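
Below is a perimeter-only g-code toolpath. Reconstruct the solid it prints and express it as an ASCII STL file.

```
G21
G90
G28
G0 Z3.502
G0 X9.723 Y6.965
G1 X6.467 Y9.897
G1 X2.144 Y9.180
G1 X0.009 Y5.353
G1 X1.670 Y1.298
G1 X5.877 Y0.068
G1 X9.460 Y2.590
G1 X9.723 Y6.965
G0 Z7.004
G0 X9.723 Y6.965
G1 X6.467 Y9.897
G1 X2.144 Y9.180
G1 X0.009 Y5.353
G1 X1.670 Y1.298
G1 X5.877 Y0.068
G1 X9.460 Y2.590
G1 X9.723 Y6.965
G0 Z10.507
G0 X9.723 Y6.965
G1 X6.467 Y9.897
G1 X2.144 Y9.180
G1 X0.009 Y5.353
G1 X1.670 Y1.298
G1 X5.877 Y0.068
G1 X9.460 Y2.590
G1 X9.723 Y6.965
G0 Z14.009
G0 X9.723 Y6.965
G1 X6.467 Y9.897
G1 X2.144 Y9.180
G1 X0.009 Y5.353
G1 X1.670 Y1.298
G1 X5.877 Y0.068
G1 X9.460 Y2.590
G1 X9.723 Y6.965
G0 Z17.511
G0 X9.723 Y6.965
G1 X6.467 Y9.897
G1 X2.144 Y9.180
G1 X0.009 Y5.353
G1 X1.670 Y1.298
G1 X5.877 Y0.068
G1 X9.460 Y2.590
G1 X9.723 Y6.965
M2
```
solid part
  facet normal 0.0000 0.0000 -1.0000
    outer loop
      vertex 2.144 9.180 0.000
      vertex 6.467 9.897 0.000
      vertex 9.723 6.965 0.000
    endloop
  endfacet
  facet normal 0.0000 0.0000 -1.0000
    outer loop
      vertex 0.009 5.353 0.000
      vertex 2.144 9.180 0.000
      vertex 9.723 6.965 0.000
    endloop
  endfacet
  facet normal 0.0000 0.0000 -1.0000
    outer loop
      vertex 1.670 1.298 0.000
      vertex 0.009 5.353 0.000
      vertex 9.723 6.965 0.000
    endloop
  endfacet
  facet normal 0.0000 0.0000 -1.0000
    outer loop
      vertex 5.877 0.068 0.000
      vertex 1.670 1.298 0.000
      vertex 9.723 6.965 0.000
    endloop
  endfacet
  facet normal 0.0000 0.0000 -1.0000
    outer loop
      vertex 9.460 2.590 0.000
      vertex 5.877 0.068 0.000
      vertex 9.723 6.965 0.000
    endloop
  endfacet
  facet normal 0.0000 0.0000 1.0000
    outer loop
      vertex 9.723 6.965 17.511
      vertex 6.467 9.897 17.511
      vertex 2.144 9.180 17.511
    endloop
  endfacet
  facet normal 0.0000 0.0000 1.0000
    outer loop
      vertex 9.723 6.965 17.511
      vertex 2.144 9.180 17.511
      vertex 0.009 5.353 17.511
    endloop
  endfacet
  facet normal 0.0000 0.0000 1.0000
    outer loop
      vertex 9.723 6.965 17.511
      vertex 0.009 5.353 17.511
      vertex 1.670 1.298 17.511
    endloop
  endfacet
  facet normal 0.0000 0.0000 1.0000
    outer loop
      vertex 9.723 6.965 17.511
      vertex 1.670 1.298 17.511
      vertex 5.877 0.068 17.511
    endloop
  endfacet
  facet normal 0.0000 0.0000 1.0000
    outer loop
      vertex 9.723 6.965 17.511
      vertex 5.877 0.068 17.511
      vertex 9.460 2.590 17.511
    endloop
  endfacet
  facet normal 0.6692 0.7431 0.0000
    outer loop
      vertex 9.723 6.965 0.000
      vertex 6.467 9.897 0.000
      vertex 6.467 9.897 17.511
    endloop
  endfacet
  facet normal 0.6692 0.7431 0.0000
    outer loop
      vertex 9.723 6.965 0.000
      vertex 6.467 9.897 17.511
      vertex 9.723 6.965 17.511
    endloop
  endfacet
  facet normal -0.1636 0.9865 0.0000
    outer loop
      vertex 6.467 9.897 0.000
      vertex 2.144 9.180 0.000
      vertex 2.144 9.180 17.511
    endloop
  endfacet
  facet normal -0.1636 0.9865 0.0000
    outer loop
      vertex 6.467 9.897 0.000
      vertex 2.144 9.180 17.511
      vertex 6.467 9.897 17.511
    endloop
  endfacet
  facet normal -0.8733 0.4872 0.0000
    outer loop
      vertex 2.144 9.180 0.000
      vertex 0.009 5.353 0.000
      vertex 0.009 5.353 17.511
    endloop
  endfacet
  facet normal -0.8733 0.4872 0.0000
    outer loop
      vertex 2.144 9.180 0.000
      vertex 0.009 5.353 17.511
      vertex 2.144 9.180 17.511
    endloop
  endfacet
  facet normal -0.9254 -0.3791 0.0000
    outer loop
      vertex 0.009 5.353 0.000
      vertex 1.670 1.298 0.000
      vertex 1.670 1.298 17.511
    endloop
  endfacet
  facet normal -0.9254 -0.3791 0.0000
    outer loop
      vertex 0.009 5.353 0.000
      vertex 1.670 1.298 17.511
      vertex 0.009 5.353 17.511
    endloop
  endfacet
  facet normal -0.2806 -0.9598 0.0000
    outer loop
      vertex 1.670 1.298 0.000
      vertex 5.877 0.068 0.000
      vertex 5.877 0.068 17.511
    endloop
  endfacet
  facet normal -0.2806 -0.9598 0.0000
    outer loop
      vertex 1.670 1.298 0.000
      vertex 5.877 0.068 17.511
      vertex 1.670 1.298 17.511
    endloop
  endfacet
  facet normal 0.5756 -0.8177 0.0000
    outer loop
      vertex 5.877 0.068 0.000
      vertex 9.460 2.590 0.000
      vertex 9.460 2.590 17.511
    endloop
  endfacet
  facet normal 0.5756 -0.8177 0.0000
    outer loop
      vertex 5.877 0.068 0.000
      vertex 9.460 2.590 17.511
      vertex 5.877 0.068 17.511
    endloop
  endfacet
  facet normal 0.9982 -0.0600 0.0000
    outer loop
      vertex 9.460 2.590 0.000
      vertex 9.723 6.965 0.000
      vertex 9.723 6.965 17.511
    endloop
  endfacet
  facet normal 0.9982 -0.0600 0.0000
    outer loop
      vertex 9.460 2.590 0.000
      vertex 9.723 6.965 17.511
      vertex 9.460 2.590 17.511
    endloop
  endfacet
endsolid part

The G0 Z moves step by Δz≈3.502 mm. Every layer's G1 loop is the same polygon, so the solid is a straight extrusion of it from z=0 to z≈17.5. Closing with flat bottom and top caps and triangulating gives 24 facets — a regular 7-sided prism (a cylinder approximated with 7 flat sides), circumscribed radius ≈ 5.05 mm, height ≈ 17.5 mm.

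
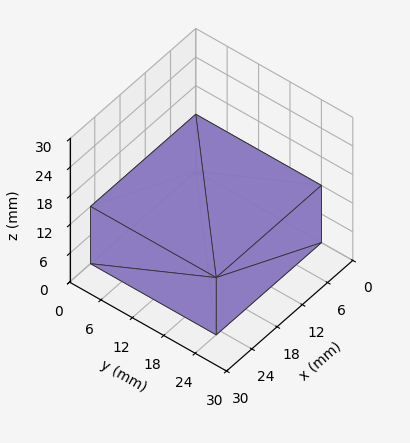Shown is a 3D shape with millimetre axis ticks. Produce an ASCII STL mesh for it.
Reading the render: the shape is a rectangular box, roughly 25 × 24 mm footprint and 12 mm tall (dimensions read to the nearest mm from the axis ticks). For the STL, each face is triangulated and given an outward normal.

solid part
  facet normal 0.0000 0.0000 -1.0000
    outer loop
      vertex 25.00 24.00 0.00
      vertex 25.00 0.00 0.00
      vertex 0.00 0.00 0.00
    endloop
  endfacet
  facet normal 0.0000 0.0000 -1.0000
    outer loop
      vertex 0.00 24.00 0.00
      vertex 25.00 24.00 0.00
      vertex 0.00 0.00 0.00
    endloop
  endfacet
  facet normal 0.0000 0.0000 1.0000
    outer loop
      vertex 0.00 0.00 12.00
      vertex 25.00 0.00 12.00
      vertex 25.00 24.00 12.00
    endloop
  endfacet
  facet normal 0.0000 0.0000 1.0000
    outer loop
      vertex 0.00 0.00 12.00
      vertex 25.00 24.00 12.00
      vertex 0.00 24.00 12.00
    endloop
  endfacet
  facet normal 0.0000 -1.0000 0.0000
    outer loop
      vertex 0.00 0.00 0.00
      vertex 25.00 0.00 0.00
      vertex 25.00 0.00 12.00
    endloop
  endfacet
  facet normal 0.0000 -1.0000 0.0000
    outer loop
      vertex 0.00 0.00 0.00
      vertex 25.00 0.00 12.00
      vertex 0.00 0.00 12.00
    endloop
  endfacet
  facet normal 0.0000 1.0000 0.0000
    outer loop
      vertex 25.00 24.00 12.00
      vertex 25.00 24.00 0.00
      vertex 0.00 24.00 0.00
    endloop
  endfacet
  facet normal 0.0000 1.0000 0.0000
    outer loop
      vertex 0.00 24.00 12.00
      vertex 25.00 24.00 12.00
      vertex 0.00 24.00 0.00
    endloop
  endfacet
  facet normal -1.0000 0.0000 0.0000
    outer loop
      vertex 0.00 24.00 12.00
      vertex 0.00 24.00 0.00
      vertex 0.00 0.00 0.00
    endloop
  endfacet
  facet normal -1.0000 0.0000 0.0000
    outer loop
      vertex 0.00 0.00 12.00
      vertex 0.00 24.00 12.00
      vertex 0.00 0.00 0.00
    endloop
  endfacet
  facet normal 1.0000 0.0000 0.0000
    outer loop
      vertex 25.00 0.00 0.00
      vertex 25.00 24.00 0.00
      vertex 25.00 24.00 12.00
    endloop
  endfacet
  facet normal 1.0000 0.0000 0.0000
    outer loop
      vertex 25.00 0.00 0.00
      vertex 25.00 24.00 12.00
      vertex 25.00 0.00 12.00
    endloop
  endfacet
endsolid part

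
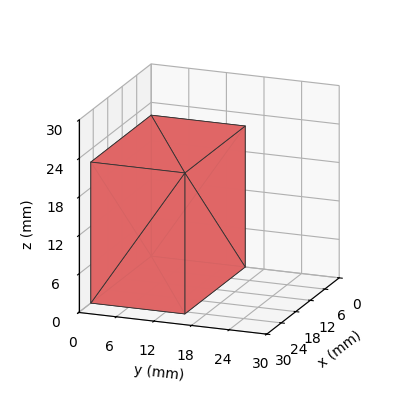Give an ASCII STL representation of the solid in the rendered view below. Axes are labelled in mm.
Reading the render: the shape is a rectangular box, roughly 25 × 15 mm footprint and 22 mm tall (dimensions read to the nearest mm from the axis ticks). For the STL, each face is triangulated and given an outward normal.

solid part
  facet normal 0.0000 0.0000 -1.0000
    outer loop
      vertex 25.0 15.0 0.0
      vertex 25.0 0.0 0.0
      vertex 0.0 0.0 0.0
    endloop
  endfacet
  facet normal 0.0000 0.0000 -1.0000
    outer loop
      vertex 0.0 15.0 0.0
      vertex 25.0 15.0 0.0
      vertex 0.0 0.0 0.0
    endloop
  endfacet
  facet normal 0.0000 0.0000 1.0000
    outer loop
      vertex 0.0 0.0 22.0
      vertex 25.0 0.0 22.0
      vertex 25.0 15.0 22.0
    endloop
  endfacet
  facet normal 0.0000 0.0000 1.0000
    outer loop
      vertex 0.0 0.0 22.0
      vertex 25.0 15.0 22.0
      vertex 0.0 15.0 22.0
    endloop
  endfacet
  facet normal 0.0000 -1.0000 0.0000
    outer loop
      vertex 0.0 0.0 0.0
      vertex 25.0 0.0 0.0
      vertex 25.0 0.0 22.0
    endloop
  endfacet
  facet normal 0.0000 -1.0000 0.0000
    outer loop
      vertex 0.0 0.0 0.0
      vertex 25.0 0.0 22.0
      vertex 0.0 0.0 22.0
    endloop
  endfacet
  facet normal 0.0000 1.0000 0.0000
    outer loop
      vertex 25.0 15.0 22.0
      vertex 25.0 15.0 0.0
      vertex 0.0 15.0 0.0
    endloop
  endfacet
  facet normal 0.0000 1.0000 0.0000
    outer loop
      vertex 0.0 15.0 22.0
      vertex 25.0 15.0 22.0
      vertex 0.0 15.0 0.0
    endloop
  endfacet
  facet normal -1.0000 0.0000 0.0000
    outer loop
      vertex 0.0 15.0 22.0
      vertex 0.0 15.0 0.0
      vertex 0.0 0.0 0.0
    endloop
  endfacet
  facet normal -1.0000 0.0000 0.0000
    outer loop
      vertex 0.0 0.0 22.0
      vertex 0.0 15.0 22.0
      vertex 0.0 0.0 0.0
    endloop
  endfacet
  facet normal 1.0000 0.0000 0.0000
    outer loop
      vertex 25.0 0.0 0.0
      vertex 25.0 15.0 0.0
      vertex 25.0 15.0 22.0
    endloop
  endfacet
  facet normal 1.0000 0.0000 0.0000
    outer loop
      vertex 25.0 0.0 0.0
      vertex 25.0 15.0 22.0
      vertex 25.0 0.0 22.0
    endloop
  endfacet
endsolid part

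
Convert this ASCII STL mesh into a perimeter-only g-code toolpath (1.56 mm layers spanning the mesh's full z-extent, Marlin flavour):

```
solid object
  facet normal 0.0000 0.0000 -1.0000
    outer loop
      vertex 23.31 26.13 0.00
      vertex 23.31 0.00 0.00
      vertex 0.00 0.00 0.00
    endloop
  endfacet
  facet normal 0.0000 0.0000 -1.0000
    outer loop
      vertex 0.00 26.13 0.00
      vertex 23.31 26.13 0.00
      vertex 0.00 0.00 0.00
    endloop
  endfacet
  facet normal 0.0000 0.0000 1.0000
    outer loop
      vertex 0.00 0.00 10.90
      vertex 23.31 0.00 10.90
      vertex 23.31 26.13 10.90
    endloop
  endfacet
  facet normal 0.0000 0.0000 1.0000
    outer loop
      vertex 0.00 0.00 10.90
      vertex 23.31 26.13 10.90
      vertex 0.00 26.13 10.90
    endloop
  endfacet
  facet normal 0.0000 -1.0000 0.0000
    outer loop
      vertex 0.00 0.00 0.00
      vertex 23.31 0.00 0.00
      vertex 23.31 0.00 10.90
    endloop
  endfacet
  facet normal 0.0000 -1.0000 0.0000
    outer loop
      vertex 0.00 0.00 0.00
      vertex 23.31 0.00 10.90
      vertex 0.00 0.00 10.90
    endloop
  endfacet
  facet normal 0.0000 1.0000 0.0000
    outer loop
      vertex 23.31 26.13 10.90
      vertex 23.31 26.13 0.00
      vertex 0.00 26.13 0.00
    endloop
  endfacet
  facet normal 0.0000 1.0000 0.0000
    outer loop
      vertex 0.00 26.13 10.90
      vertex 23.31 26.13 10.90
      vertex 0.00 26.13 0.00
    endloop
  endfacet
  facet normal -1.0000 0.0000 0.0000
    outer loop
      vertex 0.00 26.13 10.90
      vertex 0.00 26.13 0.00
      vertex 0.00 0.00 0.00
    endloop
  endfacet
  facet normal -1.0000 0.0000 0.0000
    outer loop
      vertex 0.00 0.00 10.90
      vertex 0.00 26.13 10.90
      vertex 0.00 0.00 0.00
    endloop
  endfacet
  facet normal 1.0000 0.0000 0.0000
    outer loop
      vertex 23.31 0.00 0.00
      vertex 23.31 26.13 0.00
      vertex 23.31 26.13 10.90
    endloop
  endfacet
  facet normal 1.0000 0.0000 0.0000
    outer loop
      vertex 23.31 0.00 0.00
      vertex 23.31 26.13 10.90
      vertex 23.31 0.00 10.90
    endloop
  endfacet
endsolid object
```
; perimeter-only toolpath
G21 ; units = mm
G90 ; absolute positioning
G28 ; home
; layer 1
G0 Z1.56
G0 X0.00 Y0.00
G1 X23.31 Y0.00
G1 X23.31 Y26.13
G1 X0.00 Y26.13
G1 X0.00 Y0.00
; layer 2
G0 Z3.11
G0 X0.00 Y0.00
G1 X23.31 Y0.00
G1 X23.31 Y26.13
G1 X0.00 Y26.13
G1 X0.00 Y0.00
; layer 3
G0 Z4.67
G0 X0.00 Y0.00
G1 X23.31 Y0.00
G1 X23.31 Y26.13
G1 X0.00 Y26.13
G1 X0.00 Y0.00
; layer 4
G0 Z6.23
G0 X0.00 Y0.00
G1 X23.31 Y0.00
G1 X23.31 Y26.13
G1 X0.00 Y26.13
G1 X0.00 Y0.00
; layer 5
G0 Z7.79
G0 X0.00 Y0.00
G1 X23.31 Y0.00
G1 X23.31 Y26.13
G1 X0.00 Y26.13
G1 X0.00 Y0.00
; layer 6
G0 Z9.34
G0 X0.00 Y0.00
G1 X23.31 Y0.00
G1 X23.31 Y26.13
G1 X0.00 Y26.13
G1 X0.00 Y0.00
; layer 7
G0 Z10.90
G0 X0.00 Y0.00
G1 X23.31 Y0.00
G1 X23.31 Y26.13
G1 X0.00 Y26.13
G1 X0.00 Y0.00
M2 ; end

The solid is a rectangular box, roughly 23.3 × 26.1 mm footprint and 10.9 mm tall. Slicing at Δz = 1.56 mm — 7 equal slices spanning the solid's height, so layer i sits at z = i·h/7 — gives 7 non-empty perimeters. Each is a 4-segment closed polygon; G0 lifts to the layer z and rapids to the start vertex, then G1 traces the edges.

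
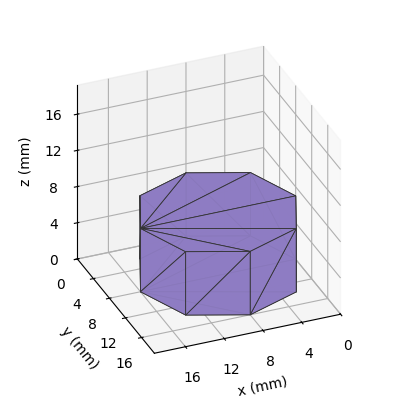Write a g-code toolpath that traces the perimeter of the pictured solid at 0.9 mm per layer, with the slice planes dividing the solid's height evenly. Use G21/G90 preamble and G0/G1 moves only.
Reading the render: the shape is a regular 8-sided prism (a cylinder approximated with 8 flat sides), circumscribed radius ≈ 8 mm, height ≈ 7 mm (dimensions read to the nearest mm from the axis ticks). For the g-code, the solid's height is divided into equal slices at the stated Δz and each level perimeter traced with G1 moves after a G0 lift.

; perimeter-only toolpath
G21 ; units = mm
G90 ; absolute positioning
G28 ; home
; layer 1
G0 Z0.9
G0 X16.0 Y8.0
G1 X13.7 Y13.7
G1 X8.0 Y16.0
G1 X2.3 Y13.7
G1 X0.0 Y8.0
G1 X2.3 Y2.3
G1 X8.0 Y0.0
G1 X13.7 Y2.3
G1 X16.0 Y8.0
; layer 2
G0 Z1.8
G0 X16.0 Y8.0
G1 X13.7 Y13.7
G1 X8.0 Y16.0
G1 X2.3 Y13.7
G1 X0.0 Y8.0
G1 X2.3 Y2.3
G1 X8.0 Y0.0
G1 X13.7 Y2.3
G1 X16.0 Y8.0
; layer 3
G0 Z2.6
G0 X16.0 Y8.0
G1 X13.7 Y13.7
G1 X8.0 Y16.0
G1 X2.3 Y13.7
G1 X0.0 Y8.0
G1 X2.3 Y2.3
G1 X8.0 Y0.0
G1 X13.7 Y2.3
G1 X16.0 Y8.0
; layer 4
G0 Z3.5
G0 X16.0 Y8.0
G1 X13.7 Y13.7
G1 X8.0 Y16.0
G1 X2.3 Y13.7
G1 X0.0 Y8.0
G1 X2.3 Y2.3
G1 X8.0 Y0.0
G1 X13.7 Y2.3
G1 X16.0 Y8.0
; layer 5
G0 Z4.4
G0 X16.0 Y8.0
G1 X13.7 Y13.7
G1 X8.0 Y16.0
G1 X2.3 Y13.7
G1 X0.0 Y8.0
G1 X2.3 Y2.3
G1 X8.0 Y0.0
G1 X13.7 Y2.3
G1 X16.0 Y8.0
; layer 6
G0 Z5.2
G0 X16.0 Y8.0
G1 X13.7 Y13.7
G1 X8.0 Y16.0
G1 X2.3 Y13.7
G1 X0.0 Y8.0
G1 X2.3 Y2.3
G1 X8.0 Y0.0
G1 X13.7 Y2.3
G1 X16.0 Y8.0
; layer 7
G0 Z6.1
G0 X16.0 Y8.0
G1 X13.7 Y13.7
G1 X8.0 Y16.0
G1 X2.3 Y13.7
G1 X0.0 Y8.0
G1 X2.3 Y2.3
G1 X8.0 Y0.0
G1 X13.7 Y2.3
G1 X16.0 Y8.0
; layer 8
G0 Z7.0
G0 X16.0 Y8.0
G1 X13.7 Y13.7
G1 X8.0 Y16.0
G1 X2.3 Y13.7
G1 X0.0 Y8.0
G1 X2.3 Y2.3
G1 X8.0 Y0.0
G1 X13.7 Y2.3
G1 X16.0 Y8.0
M2 ; end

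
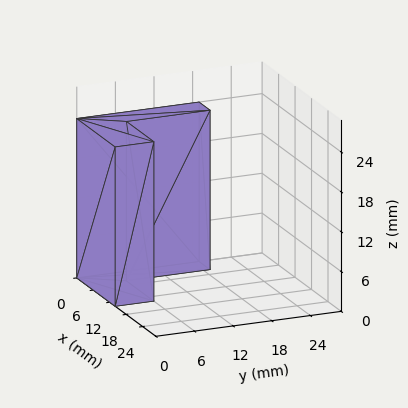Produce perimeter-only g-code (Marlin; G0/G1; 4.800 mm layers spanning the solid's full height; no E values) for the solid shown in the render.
Reading the render: the shape is an L-shaped prism: outer 14 × 19 mm, arm thicknesses ≈ 6 mm (horizontal) and 4 mm (vertical), extruded 24 mm in z (dimensions read to the nearest mm from the axis ticks). For the g-code, the solid's height is divided into equal slices at the stated Δz and each level perimeter traced with G1 moves after a G0 lift.

; perimeter-only toolpath
G21 ; units = mm
G90 ; absolute positioning
G28 ; home
; layer 1
G0 Z4.800
G0 X0.000 Y0.000
G1 X14.000 Y0.000
G1 X14.000 Y6.000
G1 X4.000 Y6.000
G1 X4.000 Y19.000
G1 X0.000 Y19.000
G1 X0.000 Y0.000
; layer 2
G0 Z9.600
G0 X0.000 Y0.000
G1 X14.000 Y0.000
G1 X14.000 Y6.000
G1 X4.000 Y6.000
G1 X4.000 Y19.000
G1 X0.000 Y19.000
G1 X0.000 Y0.000
; layer 3
G0 Z14.400
G0 X0.000 Y0.000
G1 X14.000 Y0.000
G1 X14.000 Y6.000
G1 X4.000 Y6.000
G1 X4.000 Y19.000
G1 X0.000 Y19.000
G1 X0.000 Y0.000
; layer 4
G0 Z19.200
G0 X0.000 Y0.000
G1 X14.000 Y0.000
G1 X14.000 Y6.000
G1 X4.000 Y6.000
G1 X4.000 Y19.000
G1 X0.000 Y19.000
G1 X0.000 Y0.000
; layer 5
G0 Z24.000
G0 X0.000 Y0.000
G1 X14.000 Y0.000
G1 X14.000 Y6.000
G1 X4.000 Y6.000
G1 X4.000 Y19.000
G1 X0.000 Y19.000
G1 X0.000 Y0.000
M2 ; end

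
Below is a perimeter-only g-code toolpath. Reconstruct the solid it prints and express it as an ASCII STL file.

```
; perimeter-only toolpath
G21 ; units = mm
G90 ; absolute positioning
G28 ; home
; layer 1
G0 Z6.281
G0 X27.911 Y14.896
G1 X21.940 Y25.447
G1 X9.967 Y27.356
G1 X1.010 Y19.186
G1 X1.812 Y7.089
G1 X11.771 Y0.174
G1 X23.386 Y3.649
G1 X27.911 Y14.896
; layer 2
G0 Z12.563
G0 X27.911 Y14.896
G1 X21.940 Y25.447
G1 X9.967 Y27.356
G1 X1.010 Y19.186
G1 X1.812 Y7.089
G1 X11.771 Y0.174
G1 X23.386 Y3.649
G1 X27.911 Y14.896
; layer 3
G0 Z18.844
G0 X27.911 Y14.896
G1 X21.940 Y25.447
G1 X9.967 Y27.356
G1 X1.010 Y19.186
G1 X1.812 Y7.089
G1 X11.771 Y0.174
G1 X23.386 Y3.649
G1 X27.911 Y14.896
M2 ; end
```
solid part
  facet normal 0.0000 0.0000 -1.0000
    outer loop
      vertex 9.967 27.356 0.000
      vertex 21.940 25.447 0.000
      vertex 27.911 14.896 0.000
    endloop
  endfacet
  facet normal 0.0000 0.0000 -1.0000
    outer loop
      vertex 1.010 19.186 0.000
      vertex 9.967 27.356 0.000
      vertex 27.911 14.896 0.000
    endloop
  endfacet
  facet normal 0.0000 0.0000 -1.0000
    outer loop
      vertex 1.812 7.089 0.000
      vertex 1.010 19.186 0.000
      vertex 27.911 14.896 0.000
    endloop
  endfacet
  facet normal 0.0000 0.0000 -1.0000
    outer loop
      vertex 11.771 0.174 0.000
      vertex 1.812 7.089 0.000
      vertex 27.911 14.896 0.000
    endloop
  endfacet
  facet normal 0.0000 0.0000 -1.0000
    outer loop
      vertex 23.386 3.649 0.000
      vertex 11.771 0.174 0.000
      vertex 27.911 14.896 0.000
    endloop
  endfacet
  facet normal 0.0000 0.0000 1.0000
    outer loop
      vertex 27.911 14.896 18.844
      vertex 21.940 25.447 18.844
      vertex 9.967 27.356 18.844
    endloop
  endfacet
  facet normal 0.0000 0.0000 1.0000
    outer loop
      vertex 27.911 14.896 18.844
      vertex 9.967 27.356 18.844
      vertex 1.010 19.186 18.844
    endloop
  endfacet
  facet normal 0.0000 0.0000 1.0000
    outer loop
      vertex 27.911 14.896 18.844
      vertex 1.010 19.186 18.844
      vertex 1.812 7.089 18.844
    endloop
  endfacet
  facet normal 0.0000 0.0000 1.0000
    outer loop
      vertex 27.911 14.896 18.844
      vertex 1.812 7.089 18.844
      vertex 11.771 0.174 18.844
    endloop
  endfacet
  facet normal 0.0000 0.0000 1.0000
    outer loop
      vertex 27.911 14.896 18.844
      vertex 11.771 0.174 18.844
      vertex 23.386 3.649 18.844
    endloop
  endfacet
  facet normal 0.8703 0.4925 0.0000
    outer loop
      vertex 27.911 14.896 0.000
      vertex 21.940 25.447 0.000
      vertex 21.940 25.447 18.844
    endloop
  endfacet
  facet normal 0.8703 0.4925 0.0000
    outer loop
      vertex 27.911 14.896 0.000
      vertex 21.940 25.447 18.844
      vertex 27.911 14.896 18.844
    endloop
  endfacet
  facet normal 0.1575 0.9875 0.0000
    outer loop
      vertex 21.940 25.447 0.000
      vertex 9.967 27.356 0.000
      vertex 9.967 27.356 18.844
    endloop
  endfacet
  facet normal 0.1575 0.9875 0.0000
    outer loop
      vertex 21.940 25.447 0.000
      vertex 9.967 27.356 18.844
      vertex 21.940 25.447 18.844
    endloop
  endfacet
  facet normal -0.6739 0.7388 0.0000
    outer loop
      vertex 9.967 27.356 0.000
      vertex 1.010 19.186 0.000
      vertex 1.010 19.186 18.844
    endloop
  endfacet
  facet normal -0.6739 0.7388 0.0000
    outer loop
      vertex 9.967 27.356 0.000
      vertex 1.010 19.186 18.844
      vertex 9.967 27.356 18.844
    endloop
  endfacet
  facet normal -0.9978 -0.0662 0.0000
    outer loop
      vertex 1.010 19.186 0.000
      vertex 1.812 7.089 0.000
      vertex 1.812 7.089 18.844
    endloop
  endfacet
  facet normal -0.9978 -0.0662 0.0000
    outer loop
      vertex 1.010 19.186 0.000
      vertex 1.812 7.089 18.844
      vertex 1.010 19.186 18.844
    endloop
  endfacet
  facet normal -0.5703 -0.8214 0.0000
    outer loop
      vertex 1.812 7.089 0.000
      vertex 11.771 0.174 0.000
      vertex 11.771 0.174 18.844
    endloop
  endfacet
  facet normal -0.5703 -0.8214 0.0000
    outer loop
      vertex 1.812 7.089 0.000
      vertex 11.771 0.174 18.844
      vertex 1.812 7.089 18.844
    endloop
  endfacet
  facet normal 0.2866 -0.9580 0.0000
    outer loop
      vertex 11.771 0.174 0.000
      vertex 23.386 3.649 0.000
      vertex 23.386 3.649 18.844
    endloop
  endfacet
  facet normal 0.2866 -0.9580 0.0000
    outer loop
      vertex 11.771 0.174 0.000
      vertex 23.386 3.649 18.844
      vertex 11.771 0.174 18.844
    endloop
  endfacet
  facet normal 0.9277 -0.3733 0.0000
    outer loop
      vertex 23.386 3.649 0.000
      vertex 27.911 14.896 0.000
      vertex 27.911 14.896 18.844
    endloop
  endfacet
  facet normal 0.9277 -0.3733 0.0000
    outer loop
      vertex 23.386 3.649 0.000
      vertex 27.911 14.896 18.844
      vertex 23.386 3.649 18.844
    endloop
  endfacet
endsolid part

The G0 Z moves step by Δz≈6.281 mm. Every layer's G1 loop is the same polygon, so the solid is a straight extrusion of it from z=0 to z≈18.8. Closing with flat bottom and top caps and triangulating gives 24 facets — a regular 7-sided prism (a cylinder approximated with 7 flat sides), circumscribed radius ≈ 14 mm, height ≈ 18.8 mm.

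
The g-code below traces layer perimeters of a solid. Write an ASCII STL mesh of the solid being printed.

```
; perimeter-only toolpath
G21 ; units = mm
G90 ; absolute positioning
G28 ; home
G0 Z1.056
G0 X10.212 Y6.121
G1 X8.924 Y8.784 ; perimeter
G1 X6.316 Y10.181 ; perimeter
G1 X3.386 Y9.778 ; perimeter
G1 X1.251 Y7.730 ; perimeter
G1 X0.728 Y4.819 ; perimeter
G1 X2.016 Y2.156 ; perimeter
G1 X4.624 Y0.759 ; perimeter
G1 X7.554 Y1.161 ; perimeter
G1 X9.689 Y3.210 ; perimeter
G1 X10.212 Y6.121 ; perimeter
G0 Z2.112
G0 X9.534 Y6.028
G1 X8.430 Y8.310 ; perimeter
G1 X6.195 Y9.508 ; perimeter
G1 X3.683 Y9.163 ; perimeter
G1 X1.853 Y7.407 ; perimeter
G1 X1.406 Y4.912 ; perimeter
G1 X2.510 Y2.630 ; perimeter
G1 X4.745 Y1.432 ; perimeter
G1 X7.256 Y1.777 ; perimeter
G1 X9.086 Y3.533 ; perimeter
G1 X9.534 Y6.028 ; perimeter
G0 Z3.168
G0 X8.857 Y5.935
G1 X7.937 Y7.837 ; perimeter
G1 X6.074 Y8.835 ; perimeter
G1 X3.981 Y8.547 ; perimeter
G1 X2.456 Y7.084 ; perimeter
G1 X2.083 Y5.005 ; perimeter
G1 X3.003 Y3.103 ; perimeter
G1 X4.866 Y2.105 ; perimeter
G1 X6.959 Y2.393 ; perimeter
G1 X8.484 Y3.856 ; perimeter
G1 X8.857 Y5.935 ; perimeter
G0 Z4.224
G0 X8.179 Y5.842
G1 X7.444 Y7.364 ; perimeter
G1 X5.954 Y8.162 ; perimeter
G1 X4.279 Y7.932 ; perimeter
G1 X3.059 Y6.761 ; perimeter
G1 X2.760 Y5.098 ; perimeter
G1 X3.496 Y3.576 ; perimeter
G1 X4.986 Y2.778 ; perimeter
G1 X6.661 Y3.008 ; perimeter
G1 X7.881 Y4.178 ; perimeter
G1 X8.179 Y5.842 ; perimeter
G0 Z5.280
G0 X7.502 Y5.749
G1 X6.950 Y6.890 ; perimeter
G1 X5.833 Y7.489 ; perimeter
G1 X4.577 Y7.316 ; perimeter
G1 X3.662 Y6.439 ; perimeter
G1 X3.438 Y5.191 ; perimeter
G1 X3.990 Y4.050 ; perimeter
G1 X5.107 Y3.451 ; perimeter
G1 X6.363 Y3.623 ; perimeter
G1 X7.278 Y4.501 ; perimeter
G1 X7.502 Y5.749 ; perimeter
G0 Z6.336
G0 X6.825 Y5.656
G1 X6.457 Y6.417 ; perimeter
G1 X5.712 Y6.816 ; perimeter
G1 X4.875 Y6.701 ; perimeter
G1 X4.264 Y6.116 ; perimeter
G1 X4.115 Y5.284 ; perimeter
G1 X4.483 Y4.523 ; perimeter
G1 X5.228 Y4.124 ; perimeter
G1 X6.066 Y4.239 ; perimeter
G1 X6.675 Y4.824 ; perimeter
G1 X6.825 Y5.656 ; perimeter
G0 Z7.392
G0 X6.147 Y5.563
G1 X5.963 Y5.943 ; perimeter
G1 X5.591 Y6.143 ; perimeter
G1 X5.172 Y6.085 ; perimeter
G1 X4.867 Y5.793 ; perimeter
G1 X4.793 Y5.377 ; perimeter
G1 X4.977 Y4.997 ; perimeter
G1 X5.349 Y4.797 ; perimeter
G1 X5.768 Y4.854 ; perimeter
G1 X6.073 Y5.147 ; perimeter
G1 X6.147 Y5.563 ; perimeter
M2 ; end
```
solid part
  facet normal 0.0000 0.0000 -1.0000
    outer loop
      vertex 6.437 10.854 0.000
      vertex 9.417 9.257 0.000
      vertex 10.889 6.214 0.000
    endloop
  endfacet
  facet normal 0.0000 0.0000 -1.0000
    outer loop
      vertex 3.088 10.394 0.000
      vertex 6.437 10.854 0.000
      vertex 10.889 6.214 0.000
    endloop
  endfacet
  facet normal 0.0000 0.0000 -1.0000
    outer loop
      vertex 0.648 8.053 0.000
      vertex 3.088 10.394 0.000
      vertex 10.889 6.214 0.000
    endloop
  endfacet
  facet normal 0.0000 0.0000 -1.0000
    outer loop
      vertex 0.051 4.726 0.000
      vertex 0.648 8.053 0.000
      vertex 10.889 6.214 0.000
    endloop
  endfacet
  facet normal 0.0000 0.0000 -1.0000
    outer loop
      vertex 1.523 1.683 0.000
      vertex 0.051 4.726 0.000
      vertex 10.889 6.214 0.000
    endloop
  endfacet
  facet normal 0.0000 0.0000 -1.0000
    outer loop
      vertex 4.503 0.086 0.000
      vertex 1.523 1.683 0.000
      vertex 10.889 6.214 0.000
    endloop
  endfacet
  facet normal 0.0000 0.0000 -1.0000
    outer loop
      vertex 7.852 0.546 0.000
      vertex 4.503 0.086 0.000
      vertex 10.889 6.214 0.000
    endloop
  endfacet
  facet normal 0.0000 0.0000 -1.0000
    outer loop
      vertex 10.292 2.887 0.000
      vertex 7.852 0.546 0.000
      vertex 10.889 6.214 0.000
    endloop
  endfacet
  facet normal 0.7665 0.3708 0.5243
    outer loop
      vertex 10.889 6.214 0.000
      vertex 9.417 9.257 0.000
      vertex 5.470 5.470 8.448
    endloop
  endfacet
  facet normal 0.4022 0.7505 0.5244
    outer loop
      vertex 9.417 9.257 0.000
      vertex 6.437 10.854 0.000
      vertex 5.470 5.470 8.448
    endloop
  endfacet
  facet normal -0.1159 0.8436 0.5244
    outer loop
      vertex 6.437 10.854 0.000
      vertex 3.088 10.394 0.000
      vertex 5.470 5.470 8.448
    endloop
  endfacet
  facet normal -0.5895 0.6144 0.5244
    outer loop
      vertex 3.088 10.394 0.000
      vertex 0.648 8.053 0.000
      vertex 5.470 5.470 8.448
    endloop
  endfacet
  facet normal -0.8381 0.1504 0.5244
    outer loop
      vertex 0.648 8.053 0.000
      vertex 0.051 4.726 0.000
      vertex 5.470 5.470 8.448
    endloop
  endfacet
  facet normal -0.7665 -0.3708 0.5243
    outer loop
      vertex 0.051 4.726 0.000
      vertex 1.523 1.683 0.000
      vertex 5.470 5.470 8.448
    endloop
  endfacet
  facet normal -0.4022 -0.7505 0.5244
    outer loop
      vertex 1.523 1.683 0.000
      vertex 4.503 0.086 0.000
      vertex 5.470 5.470 8.448
    endloop
  endfacet
  facet normal 0.1159 -0.8436 0.5244
    outer loop
      vertex 4.503 0.086 0.000
      vertex 7.852 0.546 0.000
      vertex 5.470 5.470 8.448
    endloop
  endfacet
  facet normal 0.5895 -0.6144 0.5244
    outer loop
      vertex 7.852 0.546 0.000
      vertex 10.292 2.887 0.000
      vertex 5.470 5.470 8.448
    endloop
  endfacet
  facet normal 0.8381 -0.1504 0.5244
    outer loop
      vertex 10.292 2.887 0.000
      vertex 10.889 6.214 0.000
      vertex 5.470 5.470 8.448
    endloop
  endfacet
endsolid part

The G0 Z moves step by Δz≈1.056 mm. The G1 loops shrink linearly with z, so the solid tapers from its base footprint up to z≈8.45. Closing with a flat bottom cap and the tapered top and triangulating gives 18 facets — a regular 10-sided pyramid, base circumscribed radius ≈ 5.47 mm, apex at z ≈ 8.45 mm.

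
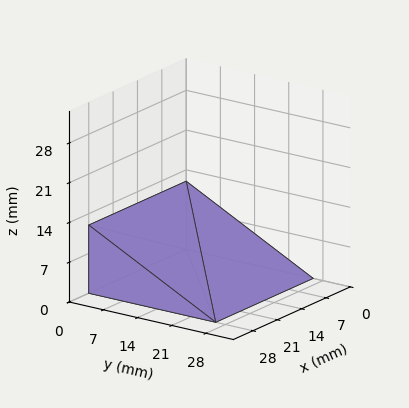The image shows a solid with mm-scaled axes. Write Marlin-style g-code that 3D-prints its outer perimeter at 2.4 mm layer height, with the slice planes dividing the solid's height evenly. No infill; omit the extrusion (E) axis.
Reading the render: the shape is a wedge (ramp): 28 × 26 mm base, rising to 12 mm along the y=0 edge and sloping linearly to z=0 at y=26 (dimensions read to the nearest mm from the axis ticks). For the g-code, the solid's height is divided into equal slices at the stated Δz and each level perimeter traced with G1 moves after a G0 lift.

; perimeter-only toolpath
G21 ; units = mm
G90 ; absolute positioning
G28 ; home
; layer 1
G0 Z2.4
G0 X0.0 Y0.0
G1 X28.0 Y0.0
G1 X28.0 Y20.8
G1 X0.0 Y20.8
G1 X0.0 Y0.0
; layer 2
G0 Z4.8
G0 X0.0 Y0.0
G1 X28.0 Y0.0
G1 X28.0 Y15.6
G1 X0.0 Y15.6
G1 X0.0 Y0.0
; layer 3
G0 Z7.2
G0 X0.0 Y0.0
G1 X28.0 Y0.0
G1 X28.0 Y10.4
G1 X0.0 Y10.4
G1 X0.0 Y0.0
; layer 4
G0 Z9.6
G0 X0.0 Y0.0
G1 X28.0 Y0.0
G1 X28.0 Y5.2
G1 X0.0 Y5.2
G1 X0.0 Y0.0
M2 ; end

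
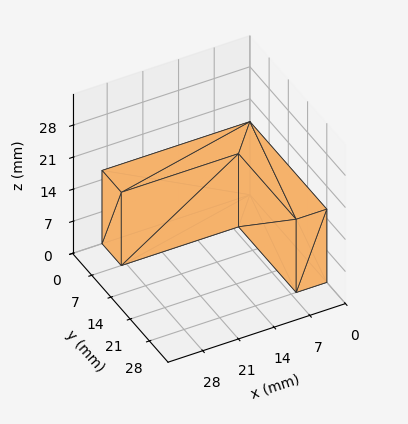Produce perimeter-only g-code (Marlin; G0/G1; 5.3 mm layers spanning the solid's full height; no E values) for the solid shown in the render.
Reading the render: the shape is an L-shaped prism: outer 29 × 28 mm, arm thicknesses ≈ 7 mm (horizontal) and 6 mm (vertical), extruded 16 mm in z (dimensions read to the nearest mm from the axis ticks). For the g-code, the solid's height is divided into equal slices at the stated Δz and each level perimeter traced with G1 moves after a G0 lift.

; perimeter-only toolpath
G21 ; units = mm
G90 ; absolute positioning
G28 ; home
; layer 1
G0 Z5.3
G0 X0.0 Y0.0
G1 X29.0 Y0.0
G1 X29.0 Y7.0
G1 X6.0 Y7.0
G1 X6.0 Y28.0
G1 X0.0 Y28.0
G1 X0.0 Y0.0
; layer 2
G0 Z10.7
G0 X0.0 Y0.0
G1 X29.0 Y0.0
G1 X29.0 Y7.0
G1 X6.0 Y7.0
G1 X6.0 Y28.0
G1 X0.0 Y28.0
G1 X0.0 Y0.0
; layer 3
G0 Z16.0
G0 X0.0 Y0.0
G1 X29.0 Y0.0
G1 X29.0 Y7.0
G1 X6.0 Y7.0
G1 X6.0 Y28.0
G1 X0.0 Y28.0
G1 X0.0 Y0.0
M2 ; end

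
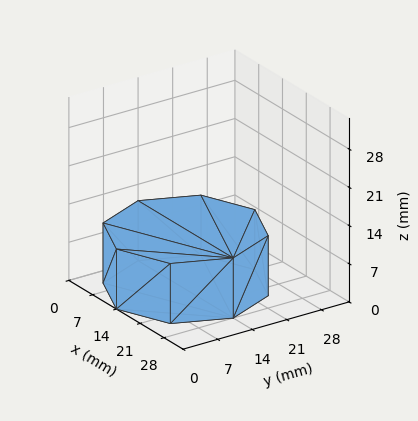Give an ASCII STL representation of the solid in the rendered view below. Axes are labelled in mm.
Reading the render: the shape is a regular 8-sided prism (a cylinder approximated with 8 flat sides), circumscribed radius ≈ 14 mm, height ≈ 11 mm (dimensions read to the nearest mm from the axis ticks). For the STL, each face is triangulated and given an outward normal.

solid part
  facet normal 0.0000 0.0000 -1.0000
    outer loop
      vertex 14.00 28.00 0.00
      vertex 23.90 23.90 0.00
      vertex 28.00 14.00 0.00
    endloop
  endfacet
  facet normal 0.0000 0.0000 -1.0000
    outer loop
      vertex 4.10 23.90 0.00
      vertex 14.00 28.00 0.00
      vertex 28.00 14.00 0.00
    endloop
  endfacet
  facet normal 0.0000 0.0000 -1.0000
    outer loop
      vertex 0.00 14.00 0.00
      vertex 4.10 23.90 0.00
      vertex 28.00 14.00 0.00
    endloop
  endfacet
  facet normal 0.0000 0.0000 -1.0000
    outer loop
      vertex 4.10 4.10 0.00
      vertex 0.00 14.00 0.00
      vertex 28.00 14.00 0.00
    endloop
  endfacet
  facet normal 0.0000 0.0000 -1.0000
    outer loop
      vertex 14.00 0.00 0.00
      vertex 4.10 4.10 0.00
      vertex 28.00 14.00 0.00
    endloop
  endfacet
  facet normal 0.0000 0.0000 -1.0000
    outer loop
      vertex 23.90 4.10 0.00
      vertex 14.00 0.00 0.00
      vertex 28.00 14.00 0.00
    endloop
  endfacet
  facet normal 0.0000 0.0000 1.0000
    outer loop
      vertex 28.00 14.00 11.00
      vertex 23.90 23.90 11.00
      vertex 14.00 28.00 11.00
    endloop
  endfacet
  facet normal 0.0000 0.0000 1.0000
    outer loop
      vertex 28.00 14.00 11.00
      vertex 14.00 28.00 11.00
      vertex 4.10 23.90 11.00
    endloop
  endfacet
  facet normal 0.0000 0.0000 1.0000
    outer loop
      vertex 28.00 14.00 11.00
      vertex 4.10 23.90 11.00
      vertex 0.00 14.00 11.00
    endloop
  endfacet
  facet normal 0.0000 0.0000 1.0000
    outer loop
      vertex 28.00 14.00 11.00
      vertex 0.00 14.00 11.00
      vertex 4.10 4.10 11.00
    endloop
  endfacet
  facet normal 0.0000 0.0000 1.0000
    outer loop
      vertex 28.00 14.00 11.00
      vertex 4.10 4.10 11.00
      vertex 14.00 0.00 11.00
    endloop
  endfacet
  facet normal 0.0000 0.0000 1.0000
    outer loop
      vertex 28.00 14.00 11.00
      vertex 14.00 0.00 11.00
      vertex 23.90 4.10 11.00
    endloop
  endfacet
  facet normal 0.9239 0.3826 0.0000
    outer loop
      vertex 28.00 14.00 0.00
      vertex 23.90 23.90 0.00
      vertex 23.90 23.90 11.00
    endloop
  endfacet
  facet normal 0.9239 0.3826 0.0000
    outer loop
      vertex 28.00 14.00 0.00
      vertex 23.90 23.90 11.00
      vertex 28.00 14.00 11.00
    endloop
  endfacet
  facet normal 0.3826 0.9239 0.0000
    outer loop
      vertex 23.90 23.90 0.00
      vertex 14.00 28.00 0.00
      vertex 14.00 28.00 11.00
    endloop
  endfacet
  facet normal 0.3826 0.9239 0.0000
    outer loop
      vertex 23.90 23.90 0.00
      vertex 14.00 28.00 11.00
      vertex 23.90 23.90 11.00
    endloop
  endfacet
  facet normal -0.3826 0.9239 0.0000
    outer loop
      vertex 14.00 28.00 0.00
      vertex 4.10 23.90 0.00
      vertex 4.10 23.90 11.00
    endloop
  endfacet
  facet normal -0.3826 0.9239 0.0000
    outer loop
      vertex 14.00 28.00 0.00
      vertex 4.10 23.90 11.00
      vertex 14.00 28.00 11.00
    endloop
  endfacet
  facet normal -0.9239 0.3826 0.0000
    outer loop
      vertex 4.10 23.90 0.00
      vertex 0.00 14.00 0.00
      vertex 0.00 14.00 11.00
    endloop
  endfacet
  facet normal -0.9239 0.3826 0.0000
    outer loop
      vertex 4.10 23.90 0.00
      vertex 0.00 14.00 11.00
      vertex 4.10 23.90 11.00
    endloop
  endfacet
  facet normal -0.9239 -0.3826 0.0000
    outer loop
      vertex 0.00 14.00 0.00
      vertex 4.10 4.10 0.00
      vertex 4.10 4.10 11.00
    endloop
  endfacet
  facet normal -0.9239 -0.3826 0.0000
    outer loop
      vertex 0.00 14.00 0.00
      vertex 4.10 4.10 11.00
      vertex 0.00 14.00 11.00
    endloop
  endfacet
  facet normal -0.3826 -0.9239 0.0000
    outer loop
      vertex 4.10 4.10 0.00
      vertex 14.00 0.00 0.00
      vertex 14.00 0.00 11.00
    endloop
  endfacet
  facet normal -0.3826 -0.9239 0.0000
    outer loop
      vertex 4.10 4.10 0.00
      vertex 14.00 0.00 11.00
      vertex 4.10 4.10 11.00
    endloop
  endfacet
  facet normal 0.3826 -0.9239 0.0000
    outer loop
      vertex 14.00 0.00 0.00
      vertex 23.90 4.10 0.00
      vertex 23.90 4.10 11.00
    endloop
  endfacet
  facet normal 0.3826 -0.9239 0.0000
    outer loop
      vertex 14.00 0.00 0.00
      vertex 23.90 4.10 11.00
      vertex 14.00 0.00 11.00
    endloop
  endfacet
  facet normal 0.9239 -0.3826 0.0000
    outer loop
      vertex 23.90 4.10 0.00
      vertex 28.00 14.00 0.00
      vertex 28.00 14.00 11.00
    endloop
  endfacet
  facet normal 0.9239 -0.3826 0.0000
    outer loop
      vertex 23.90 4.10 0.00
      vertex 28.00 14.00 11.00
      vertex 23.90 4.10 11.00
    endloop
  endfacet
endsolid part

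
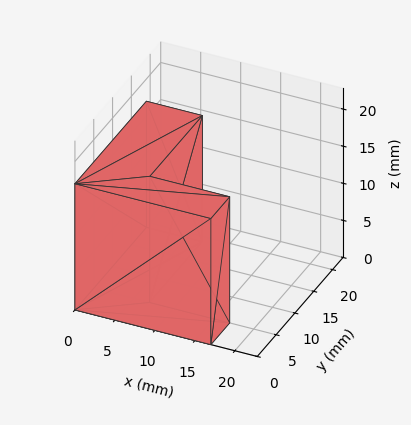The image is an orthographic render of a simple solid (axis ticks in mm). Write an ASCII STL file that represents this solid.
Reading the render: the shape is an L-shaped prism: outer 17 × 19 mm, arm thicknesses ≈ 5 mm (horizontal) and 7 mm (vertical), extruded 17 mm in z (dimensions read to the nearest mm from the axis ticks). For the STL, each face is triangulated and given an outward normal.

solid part
  facet normal 0.0000 0.0000 -1.0000
    outer loop
      vertex 17.00 5.00 0.00
      vertex 17.00 0.00 0.00
      vertex 0.00 0.00 0.00
    endloop
  endfacet
  facet normal 0.0000 0.0000 -1.0000
    outer loop
      vertex 7.00 5.00 0.00
      vertex 17.00 5.00 0.00
      vertex 0.00 0.00 0.00
    endloop
  endfacet
  facet normal 0.0000 0.0000 -1.0000
    outer loop
      vertex 7.00 19.00 0.00
      vertex 7.00 5.00 0.00
      vertex 0.00 0.00 0.00
    endloop
  endfacet
  facet normal 0.0000 0.0000 -1.0000
    outer loop
      vertex 0.00 19.00 0.00
      vertex 7.00 19.00 0.00
      vertex 0.00 0.00 0.00
    endloop
  endfacet
  facet normal 0.0000 0.0000 1.0000
    outer loop
      vertex 0.00 0.00 17.00
      vertex 17.00 0.00 17.00
      vertex 17.00 5.00 17.00
    endloop
  endfacet
  facet normal 0.0000 0.0000 1.0000
    outer loop
      vertex 0.00 0.00 17.00
      vertex 17.00 5.00 17.00
      vertex 7.00 5.00 17.00
    endloop
  endfacet
  facet normal 0.0000 0.0000 1.0000
    outer loop
      vertex 0.00 0.00 17.00
      vertex 7.00 5.00 17.00
      vertex 7.00 19.00 17.00
    endloop
  endfacet
  facet normal 0.0000 0.0000 1.0000
    outer loop
      vertex 0.00 0.00 17.00
      vertex 7.00 19.00 17.00
      vertex 0.00 19.00 17.00
    endloop
  endfacet
  facet normal 0.0000 -1.0000 0.0000
    outer loop
      vertex 0.00 0.00 0.00
      vertex 17.00 0.00 0.00
      vertex 17.00 0.00 17.00
    endloop
  endfacet
  facet normal 0.0000 -1.0000 0.0000
    outer loop
      vertex 0.00 0.00 0.00
      vertex 17.00 0.00 17.00
      vertex 0.00 0.00 17.00
    endloop
  endfacet
  facet normal 1.0000 0.0000 0.0000
    outer loop
      vertex 17.00 0.00 0.00
      vertex 17.00 5.00 0.00
      vertex 17.00 5.00 17.00
    endloop
  endfacet
  facet normal 1.0000 0.0000 0.0000
    outer loop
      vertex 17.00 0.00 0.00
      vertex 17.00 5.00 17.00
      vertex 17.00 0.00 17.00
    endloop
  endfacet
  facet normal 0.0000 1.0000 0.0000
    outer loop
      vertex 17.00 5.00 0.00
      vertex 7.00 5.00 0.00
      vertex 7.00 5.00 17.00
    endloop
  endfacet
  facet normal 0.0000 1.0000 0.0000
    outer loop
      vertex 17.00 5.00 0.00
      vertex 7.00 5.00 17.00
      vertex 17.00 5.00 17.00
    endloop
  endfacet
  facet normal 1.0000 0.0000 0.0000
    outer loop
      vertex 7.00 5.00 0.00
      vertex 7.00 19.00 0.00
      vertex 7.00 19.00 17.00
    endloop
  endfacet
  facet normal 1.0000 0.0000 0.0000
    outer loop
      vertex 7.00 5.00 0.00
      vertex 7.00 19.00 17.00
      vertex 7.00 5.00 17.00
    endloop
  endfacet
  facet normal 0.0000 1.0000 0.0000
    outer loop
      vertex 7.00 19.00 0.00
      vertex 0.00 19.00 0.00
      vertex 0.00 19.00 17.00
    endloop
  endfacet
  facet normal 0.0000 1.0000 0.0000
    outer loop
      vertex 7.00 19.00 0.00
      vertex 0.00 19.00 17.00
      vertex 7.00 19.00 17.00
    endloop
  endfacet
  facet normal -1.0000 0.0000 0.0000
    outer loop
      vertex 0.00 19.00 0.00
      vertex 0.00 0.00 0.00
      vertex 0.00 0.00 17.00
    endloop
  endfacet
  facet normal -1.0000 0.0000 0.0000
    outer loop
      vertex 0.00 19.00 0.00
      vertex 0.00 0.00 17.00
      vertex 0.00 19.00 17.00
    endloop
  endfacet
endsolid part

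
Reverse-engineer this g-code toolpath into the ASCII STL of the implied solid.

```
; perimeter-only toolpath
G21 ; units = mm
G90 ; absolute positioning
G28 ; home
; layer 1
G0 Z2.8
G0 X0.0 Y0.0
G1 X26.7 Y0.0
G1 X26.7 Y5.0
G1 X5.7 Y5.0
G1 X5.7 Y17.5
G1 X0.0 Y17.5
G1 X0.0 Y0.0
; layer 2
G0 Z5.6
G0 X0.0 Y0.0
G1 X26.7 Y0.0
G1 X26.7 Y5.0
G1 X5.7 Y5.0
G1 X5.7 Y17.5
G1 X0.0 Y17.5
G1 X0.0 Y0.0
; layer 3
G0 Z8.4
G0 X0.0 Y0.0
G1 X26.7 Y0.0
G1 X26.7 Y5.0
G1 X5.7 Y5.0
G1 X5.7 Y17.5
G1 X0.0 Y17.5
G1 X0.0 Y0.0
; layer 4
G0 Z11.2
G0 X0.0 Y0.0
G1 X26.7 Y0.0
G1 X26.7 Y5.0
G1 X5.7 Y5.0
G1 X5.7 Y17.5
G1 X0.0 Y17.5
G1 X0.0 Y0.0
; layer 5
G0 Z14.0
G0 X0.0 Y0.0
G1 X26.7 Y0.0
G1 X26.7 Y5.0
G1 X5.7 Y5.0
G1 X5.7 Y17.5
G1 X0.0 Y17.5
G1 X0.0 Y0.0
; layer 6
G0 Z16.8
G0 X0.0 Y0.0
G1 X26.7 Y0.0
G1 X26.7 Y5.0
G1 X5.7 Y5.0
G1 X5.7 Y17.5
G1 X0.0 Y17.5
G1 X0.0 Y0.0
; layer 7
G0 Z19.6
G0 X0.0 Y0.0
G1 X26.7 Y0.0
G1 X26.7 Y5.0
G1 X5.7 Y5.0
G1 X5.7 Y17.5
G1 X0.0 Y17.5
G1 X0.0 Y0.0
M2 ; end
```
solid part
  facet normal 0.0000 0.0000 -1.0000
    outer loop
      vertex 26.7 5.0 0.0
      vertex 26.7 0.0 0.0
      vertex 0.0 0.0 0.0
    endloop
  endfacet
  facet normal 0.0000 0.0000 -1.0000
    outer loop
      vertex 5.7 5.0 0.0
      vertex 26.7 5.0 0.0
      vertex 0.0 0.0 0.0
    endloop
  endfacet
  facet normal 0.0000 0.0000 -1.0000
    outer loop
      vertex 5.7 17.5 0.0
      vertex 5.7 5.0 0.0
      vertex 0.0 0.0 0.0
    endloop
  endfacet
  facet normal 0.0000 0.0000 -1.0000
    outer loop
      vertex 0.0 17.5 0.0
      vertex 5.7 17.5 0.0
      vertex 0.0 0.0 0.0
    endloop
  endfacet
  facet normal 0.0000 0.0000 1.0000
    outer loop
      vertex 0.0 0.0 19.6
      vertex 26.7 0.0 19.6
      vertex 26.7 5.0 19.6
    endloop
  endfacet
  facet normal 0.0000 0.0000 1.0000
    outer loop
      vertex 0.0 0.0 19.6
      vertex 26.7 5.0 19.6
      vertex 5.7 5.0 19.6
    endloop
  endfacet
  facet normal 0.0000 0.0000 1.0000
    outer loop
      vertex 0.0 0.0 19.6
      vertex 5.7 5.0 19.6
      vertex 5.7 17.5 19.6
    endloop
  endfacet
  facet normal 0.0000 0.0000 1.0000
    outer loop
      vertex 0.0 0.0 19.6
      vertex 5.7 17.5 19.6
      vertex 0.0 17.5 19.6
    endloop
  endfacet
  facet normal 0.0000 -1.0000 0.0000
    outer loop
      vertex 0.0 0.0 0.0
      vertex 26.7 0.0 0.0
      vertex 26.7 0.0 19.6
    endloop
  endfacet
  facet normal 0.0000 -1.0000 0.0000
    outer loop
      vertex 0.0 0.0 0.0
      vertex 26.7 0.0 19.6
      vertex 0.0 0.0 19.6
    endloop
  endfacet
  facet normal 1.0000 0.0000 0.0000
    outer loop
      vertex 26.7 0.0 0.0
      vertex 26.7 5.0 0.0
      vertex 26.7 5.0 19.6
    endloop
  endfacet
  facet normal 1.0000 0.0000 0.0000
    outer loop
      vertex 26.7 0.0 0.0
      vertex 26.7 5.0 19.6
      vertex 26.7 0.0 19.6
    endloop
  endfacet
  facet normal 0.0000 1.0000 0.0000
    outer loop
      vertex 26.7 5.0 0.0
      vertex 5.7 5.0 0.0
      vertex 5.7 5.0 19.6
    endloop
  endfacet
  facet normal 0.0000 1.0000 0.0000
    outer loop
      vertex 26.7 5.0 0.0
      vertex 5.7 5.0 19.6
      vertex 26.7 5.0 19.6
    endloop
  endfacet
  facet normal 1.0000 0.0000 0.0000
    outer loop
      vertex 5.7 5.0 0.0
      vertex 5.7 17.5 0.0
      vertex 5.7 17.5 19.6
    endloop
  endfacet
  facet normal 1.0000 0.0000 0.0000
    outer loop
      vertex 5.7 5.0 0.0
      vertex 5.7 17.5 19.6
      vertex 5.7 5.0 19.6
    endloop
  endfacet
  facet normal 0.0000 1.0000 0.0000
    outer loop
      vertex 5.7 17.5 0.0
      vertex 0.0 17.5 0.0
      vertex 0.0 17.5 19.6
    endloop
  endfacet
  facet normal 0.0000 1.0000 0.0000
    outer loop
      vertex 5.7 17.5 0.0
      vertex 0.0 17.5 19.6
      vertex 5.7 17.5 19.6
    endloop
  endfacet
  facet normal -1.0000 0.0000 0.0000
    outer loop
      vertex 0.0 17.5 0.0
      vertex 0.0 0.0 0.0
      vertex 0.0 0.0 19.6
    endloop
  endfacet
  facet normal -1.0000 0.0000 0.0000
    outer loop
      vertex 0.0 17.5 0.0
      vertex 0.0 0.0 19.6
      vertex 0.0 17.5 19.6
    endloop
  endfacet
endsolid part

The G0 Z moves step by Δz≈2.8 mm. Every layer's G1 loop is the same polygon, so the solid is a straight extrusion of it from z=0 to z≈19.6. Closing with flat bottom and top caps and triangulating gives 20 facets — an L-shaped prism: outer 26.7 × 17.5 mm, arm thicknesses ≈ 5 mm (horizontal) and 5.7 mm (vertical), extruded 19.6 mm in z.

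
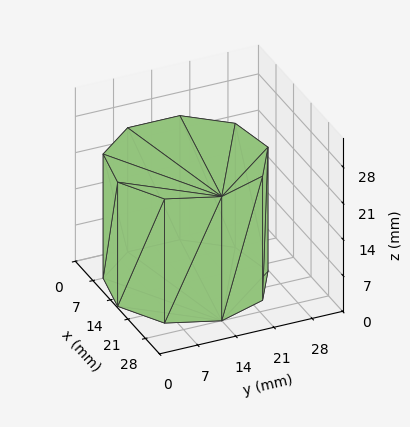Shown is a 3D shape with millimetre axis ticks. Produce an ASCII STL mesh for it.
Reading the render: the shape is a regular 9-sided prism (a cylinder approximated with 9 flat sides), circumscribed radius ≈ 14 mm, height ≈ 24 mm (dimensions read to the nearest mm from the axis ticks). For the STL, each face is triangulated and given an outward normal.

solid part
  facet normal 0.0000 0.0000 -1.0000
    outer loop
      vertex 16.43 27.79 0.00
      vertex 24.72 23.00 0.00
      vertex 28.00 14.00 0.00
    endloop
  endfacet
  facet normal 0.0000 0.0000 -1.0000
    outer loop
      vertex 7.00 26.12 0.00
      vertex 16.43 27.79 0.00
      vertex 28.00 14.00 0.00
    endloop
  endfacet
  facet normal 0.0000 0.0000 -1.0000
    outer loop
      vertex 0.84 18.79 0.00
      vertex 7.00 26.12 0.00
      vertex 28.00 14.00 0.00
    endloop
  endfacet
  facet normal 0.0000 0.0000 -1.0000
    outer loop
      vertex 0.84 9.21 0.00
      vertex 0.84 18.79 0.00
      vertex 28.00 14.00 0.00
    endloop
  endfacet
  facet normal 0.0000 0.0000 -1.0000
    outer loop
      vertex 7.00 1.88 0.00
      vertex 0.84 9.21 0.00
      vertex 28.00 14.00 0.00
    endloop
  endfacet
  facet normal 0.0000 0.0000 -1.0000
    outer loop
      vertex 16.43 0.21 0.00
      vertex 7.00 1.88 0.00
      vertex 28.00 14.00 0.00
    endloop
  endfacet
  facet normal 0.0000 0.0000 -1.0000
    outer loop
      vertex 24.72 5.00 0.00
      vertex 16.43 0.21 0.00
      vertex 28.00 14.00 0.00
    endloop
  endfacet
  facet normal 0.0000 0.0000 1.0000
    outer loop
      vertex 28.00 14.00 24.00
      vertex 24.72 23.00 24.00
      vertex 16.43 27.79 24.00
    endloop
  endfacet
  facet normal 0.0000 0.0000 1.0000
    outer loop
      vertex 28.00 14.00 24.00
      vertex 16.43 27.79 24.00
      vertex 7.00 26.12 24.00
    endloop
  endfacet
  facet normal 0.0000 0.0000 1.0000
    outer loop
      vertex 28.00 14.00 24.00
      vertex 7.00 26.12 24.00
      vertex 0.84 18.79 24.00
    endloop
  endfacet
  facet normal 0.0000 0.0000 1.0000
    outer loop
      vertex 28.00 14.00 24.00
      vertex 0.84 18.79 24.00
      vertex 0.84 9.21 24.00
    endloop
  endfacet
  facet normal 0.0000 0.0000 1.0000
    outer loop
      vertex 28.00 14.00 24.00
      vertex 0.84 9.21 24.00
      vertex 7.00 1.88 24.00
    endloop
  endfacet
  facet normal 0.0000 0.0000 1.0000
    outer loop
      vertex 28.00 14.00 24.00
      vertex 7.00 1.88 24.00
      vertex 16.43 0.21 24.00
    endloop
  endfacet
  facet normal 0.0000 0.0000 1.0000
    outer loop
      vertex 28.00 14.00 24.00
      vertex 16.43 0.21 24.00
      vertex 24.72 5.00 24.00
    endloop
  endfacet
  facet normal 0.9395 0.3424 0.0000
    outer loop
      vertex 28.00 14.00 0.00
      vertex 24.72 23.00 0.00
      vertex 24.72 23.00 24.00
    endloop
  endfacet
  facet normal 0.9395 0.3424 0.0000
    outer loop
      vertex 28.00 14.00 0.00
      vertex 24.72 23.00 24.00
      vertex 28.00 14.00 24.00
    endloop
  endfacet
  facet normal 0.5003 0.8659 0.0000
    outer loop
      vertex 24.72 23.00 0.00
      vertex 16.43 27.79 0.00
      vertex 16.43 27.79 24.00
    endloop
  endfacet
  facet normal 0.5003 0.8659 0.0000
    outer loop
      vertex 24.72 23.00 0.00
      vertex 16.43 27.79 24.00
      vertex 24.72 23.00 24.00
    endloop
  endfacet
  facet normal -0.1744 0.9847 0.0000
    outer loop
      vertex 16.43 27.79 0.00
      vertex 7.00 26.12 0.00
      vertex 7.00 26.12 24.00
    endloop
  endfacet
  facet normal -0.1744 0.9847 0.0000
    outer loop
      vertex 16.43 27.79 0.00
      vertex 7.00 26.12 24.00
      vertex 16.43 27.79 24.00
    endloop
  endfacet
  facet normal -0.7656 0.6434 0.0000
    outer loop
      vertex 7.00 26.12 0.00
      vertex 0.84 18.79 0.00
      vertex 0.84 18.79 24.00
    endloop
  endfacet
  facet normal -0.7656 0.6434 0.0000
    outer loop
      vertex 7.00 26.12 0.00
      vertex 0.84 18.79 24.00
      vertex 7.00 26.12 24.00
    endloop
  endfacet
  facet normal -1.0000 0.0000 0.0000
    outer loop
      vertex 0.84 18.79 0.00
      vertex 0.84 9.21 0.00
      vertex 0.84 9.21 24.00
    endloop
  endfacet
  facet normal -1.0000 0.0000 0.0000
    outer loop
      vertex 0.84 18.79 0.00
      vertex 0.84 9.21 24.00
      vertex 0.84 18.79 24.00
    endloop
  endfacet
  facet normal -0.7656 -0.6434 0.0000
    outer loop
      vertex 0.84 9.21 0.00
      vertex 7.00 1.88 0.00
      vertex 7.00 1.88 24.00
    endloop
  endfacet
  facet normal -0.7656 -0.6434 0.0000
    outer loop
      vertex 0.84 9.21 0.00
      vertex 7.00 1.88 24.00
      vertex 0.84 9.21 24.00
    endloop
  endfacet
  facet normal -0.1744 -0.9847 0.0000
    outer loop
      vertex 7.00 1.88 0.00
      vertex 16.43 0.21 0.00
      vertex 16.43 0.21 24.00
    endloop
  endfacet
  facet normal -0.1744 -0.9847 0.0000
    outer loop
      vertex 7.00 1.88 0.00
      vertex 16.43 0.21 24.00
      vertex 7.00 1.88 24.00
    endloop
  endfacet
  facet normal 0.5003 -0.8659 0.0000
    outer loop
      vertex 16.43 0.21 0.00
      vertex 24.72 5.00 0.00
      vertex 24.72 5.00 24.00
    endloop
  endfacet
  facet normal 0.5003 -0.8659 0.0000
    outer loop
      vertex 16.43 0.21 0.00
      vertex 24.72 5.00 24.00
      vertex 16.43 0.21 24.00
    endloop
  endfacet
  facet normal 0.9395 -0.3424 0.0000
    outer loop
      vertex 24.72 5.00 0.00
      vertex 28.00 14.00 0.00
      vertex 28.00 14.00 24.00
    endloop
  endfacet
  facet normal 0.9395 -0.3424 0.0000
    outer loop
      vertex 24.72 5.00 0.00
      vertex 28.00 14.00 24.00
      vertex 24.72 5.00 24.00
    endloop
  endfacet
endsolid part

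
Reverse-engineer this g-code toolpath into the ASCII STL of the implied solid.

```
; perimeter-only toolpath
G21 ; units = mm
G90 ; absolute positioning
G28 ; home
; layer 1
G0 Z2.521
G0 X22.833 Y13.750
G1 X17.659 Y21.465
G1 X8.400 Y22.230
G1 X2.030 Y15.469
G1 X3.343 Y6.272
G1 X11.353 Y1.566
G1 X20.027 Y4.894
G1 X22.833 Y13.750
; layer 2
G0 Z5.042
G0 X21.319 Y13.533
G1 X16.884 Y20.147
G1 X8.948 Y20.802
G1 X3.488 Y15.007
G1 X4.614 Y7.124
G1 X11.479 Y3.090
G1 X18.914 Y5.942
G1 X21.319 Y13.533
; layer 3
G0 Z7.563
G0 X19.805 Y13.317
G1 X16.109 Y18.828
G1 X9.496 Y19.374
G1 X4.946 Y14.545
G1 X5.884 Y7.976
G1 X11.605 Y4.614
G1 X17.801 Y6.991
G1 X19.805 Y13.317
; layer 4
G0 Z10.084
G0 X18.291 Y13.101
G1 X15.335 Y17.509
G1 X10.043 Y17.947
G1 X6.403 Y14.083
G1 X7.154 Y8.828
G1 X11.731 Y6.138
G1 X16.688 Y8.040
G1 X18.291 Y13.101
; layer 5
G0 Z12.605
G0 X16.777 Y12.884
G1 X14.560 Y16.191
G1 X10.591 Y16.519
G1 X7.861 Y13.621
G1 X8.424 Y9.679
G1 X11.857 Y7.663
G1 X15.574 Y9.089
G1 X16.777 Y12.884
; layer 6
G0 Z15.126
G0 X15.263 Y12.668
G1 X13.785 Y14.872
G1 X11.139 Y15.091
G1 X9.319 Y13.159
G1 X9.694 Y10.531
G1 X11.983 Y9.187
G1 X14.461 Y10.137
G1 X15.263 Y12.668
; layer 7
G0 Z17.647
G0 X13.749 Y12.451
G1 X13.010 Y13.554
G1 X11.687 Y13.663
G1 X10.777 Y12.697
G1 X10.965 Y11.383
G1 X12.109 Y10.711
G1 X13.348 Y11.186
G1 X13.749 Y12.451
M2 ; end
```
solid part
  facet normal 0.0000 0.0000 -1.0000
    outer loop
      vertex 7.852 23.658 0.000
      vertex 18.434 22.784 0.000
      vertex 24.347 13.966 0.000
    endloop
  endfacet
  facet normal 0.0000 0.0000 -1.0000
    outer loop
      vertex 0.572 15.931 0.000
      vertex 7.852 23.658 0.000
      vertex 24.347 13.966 0.000
    endloop
  endfacet
  facet normal 0.0000 0.0000 -1.0000
    outer loop
      vertex 2.073 5.420 0.000
      vertex 0.572 15.931 0.000
      vertex 24.347 13.966 0.000
    endloop
  endfacet
  facet normal 0.0000 0.0000 -1.0000
    outer loop
      vertex 11.227 0.042 0.000
      vertex 2.073 5.420 0.000
      vertex 24.347 13.966 0.000
    endloop
  endfacet
  facet normal 0.0000 0.0000 -1.0000
    outer loop
      vertex 21.140 3.845 0.000
      vertex 11.227 0.042 0.000
      vertex 24.347 13.966 0.000
    endloop
  endfacet
  facet normal 0.7288 0.4887 0.4796
    outer loop
      vertex 24.347 13.966 0.000
      vertex 18.434 22.784 0.000
      vertex 12.235 12.235 20.168
    endloop
  endfacet
  facet normal 0.0722 0.8745 0.4796
    outer loop
      vertex 18.434 22.784 0.000
      vertex 7.852 23.658 0.000
      vertex 12.235 12.235 20.168
    endloop
  endfacet
  facet normal -0.6387 0.6017 0.4796
    outer loop
      vertex 7.852 23.658 0.000
      vertex 0.572 15.931 0.000
      vertex 12.235 12.235 20.168
    endloop
  endfacet
  facet normal -0.8687 -0.1240 0.4796
    outer loop
      vertex 0.572 15.931 0.000
      vertex 2.073 5.420 0.000
      vertex 12.235 12.235 20.168
    endloop
  endfacet
  facet normal -0.4445 -0.7566 0.4796
    outer loop
      vertex 2.073 5.420 0.000
      vertex 11.227 0.042 0.000
      vertex 12.235 12.235 20.168
    endloop
  endfacet
  facet normal 0.3143 -0.8193 0.4796
    outer loop
      vertex 11.227 0.042 0.000
      vertex 21.140 3.845 0.000
      vertex 12.235 12.235 20.168
    endloop
  endfacet
  facet normal 0.8365 -0.2651 0.4796
    outer loop
      vertex 21.140 3.845 0.000
      vertex 24.347 13.966 0.000
      vertex 12.235 12.235 20.168
    endloop
  endfacet
endsolid part

The G0 Z moves step by Δz≈2.521 mm. The G1 loops shrink linearly with z, so the solid tapers from its base footprint up to z≈20.2. Closing with a flat bottom cap and the tapered top and triangulating gives 12 facets — a regular 7-sided pyramid, base circumscribed radius ≈ 12.2 mm, apex at z ≈ 20.2 mm.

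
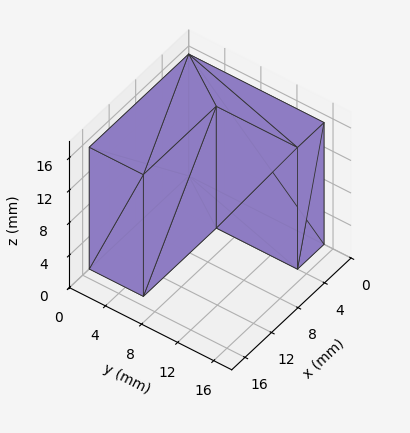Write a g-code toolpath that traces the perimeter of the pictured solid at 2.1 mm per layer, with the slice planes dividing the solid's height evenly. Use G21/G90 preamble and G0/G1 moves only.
Reading the render: the shape is an L-shaped prism: outer 15 × 15 mm, arm thicknesses ≈ 6 mm (horizontal) and 4 mm (vertical), extruded 15 mm in z (dimensions read to the nearest mm from the axis ticks). For the g-code, the solid's height is divided into equal slices at the stated Δz and each level perimeter traced with G1 moves after a G0 lift.

; perimeter-only toolpath
G21 ; units = mm
G90 ; absolute positioning
G28 ; home
; layer 1
G0 Z2.1
G0 X0.0 Y0.0
G1 X15.0 Y0.0
G1 X15.0 Y6.0
G1 X4.0 Y6.0
G1 X4.0 Y15.0
G1 X0.0 Y15.0
G1 X0.0 Y0.0
; layer 2
G0 Z4.3
G0 X0.0 Y0.0
G1 X15.0 Y0.0
G1 X15.0 Y6.0
G1 X4.0 Y6.0
G1 X4.0 Y15.0
G1 X0.0 Y15.0
G1 X0.0 Y0.0
; layer 3
G0 Z6.4
G0 X0.0 Y0.0
G1 X15.0 Y0.0
G1 X15.0 Y6.0
G1 X4.0 Y6.0
G1 X4.0 Y15.0
G1 X0.0 Y15.0
G1 X0.0 Y0.0
; layer 4
G0 Z8.6
G0 X0.0 Y0.0
G1 X15.0 Y0.0
G1 X15.0 Y6.0
G1 X4.0 Y6.0
G1 X4.0 Y15.0
G1 X0.0 Y15.0
G1 X0.0 Y0.0
; layer 5
G0 Z10.7
G0 X0.0 Y0.0
G1 X15.0 Y0.0
G1 X15.0 Y6.0
G1 X4.0 Y6.0
G1 X4.0 Y15.0
G1 X0.0 Y15.0
G1 X0.0 Y0.0
; layer 6
G0 Z12.9
G0 X0.0 Y0.0
G1 X15.0 Y0.0
G1 X15.0 Y6.0
G1 X4.0 Y6.0
G1 X4.0 Y15.0
G1 X0.0 Y15.0
G1 X0.0 Y0.0
; layer 7
G0 Z15.0
G0 X0.0 Y0.0
G1 X15.0 Y0.0
G1 X15.0 Y6.0
G1 X4.0 Y6.0
G1 X4.0 Y15.0
G1 X0.0 Y15.0
G1 X0.0 Y0.0
M2 ; end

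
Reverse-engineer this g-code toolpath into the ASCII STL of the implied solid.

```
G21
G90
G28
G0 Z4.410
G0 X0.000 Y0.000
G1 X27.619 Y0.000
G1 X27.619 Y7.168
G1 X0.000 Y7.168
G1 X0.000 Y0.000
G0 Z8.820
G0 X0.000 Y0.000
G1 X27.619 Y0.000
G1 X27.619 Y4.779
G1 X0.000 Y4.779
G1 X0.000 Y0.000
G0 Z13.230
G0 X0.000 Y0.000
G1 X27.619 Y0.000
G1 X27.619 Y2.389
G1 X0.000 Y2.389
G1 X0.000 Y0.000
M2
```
solid part
  facet normal 0.0000 0.0000 -1.0000
    outer loop
      vertex 27.619 9.557 0.000
      vertex 27.619 0.000 0.000
      vertex 0.000 0.000 0.000
    endloop
  endfacet
  facet normal 0.0000 0.0000 -1.0000
    outer loop
      vertex 0.000 9.557 0.000
      vertex 27.619 9.557 0.000
      vertex 0.000 0.000 0.000
    endloop
  endfacet
  facet normal 0.0000 -1.0000 0.0000
    outer loop
      vertex 0.000 0.000 0.000
      vertex 27.619 0.000 0.000
      vertex 27.619 0.000 17.640
    endloop
  endfacet
  facet normal 0.0000 -1.0000 0.0000
    outer loop
      vertex 0.000 0.000 0.000
      vertex 27.619 0.000 17.640
      vertex 0.000 0.000 17.640
    endloop
  endfacet
  facet normal 0.0000 0.8793 0.4764
    outer loop
      vertex 0.000 0.000 17.640
      vertex 27.619 0.000 17.640
      vertex 27.619 9.557 0.000
    endloop
  endfacet
  facet normal 0.0000 0.8793 0.4764
    outer loop
      vertex 0.000 0.000 17.640
      vertex 27.619 9.557 0.000
      vertex 0.000 9.557 0.000
    endloop
  endfacet
  facet normal -1.0000 0.0000 0.0000
    outer loop
      vertex 0.000 0.000 17.640
      vertex 0.000 9.557 0.000
      vertex 0.000 0.000 0.000
    endloop
  endfacet
  facet normal 1.0000 0.0000 0.0000
    outer loop
      vertex 27.619 0.000 0.000
      vertex 27.619 9.557 0.000
      vertex 27.619 0.000 17.640
    endloop
  endfacet
endsolid part

The G0 Z moves step by Δz≈4.410 mm. The G1 loops shrink linearly with z, so the solid tapers from its base footprint up to z≈17.6. Closing with a flat bottom cap and the tapered top and triangulating gives 8 facets — a wedge (ramp): 27.6 × 9.56 mm base, rising to 17.6 mm along the y=0 edge and sloping linearly to z=0 at y=9.56.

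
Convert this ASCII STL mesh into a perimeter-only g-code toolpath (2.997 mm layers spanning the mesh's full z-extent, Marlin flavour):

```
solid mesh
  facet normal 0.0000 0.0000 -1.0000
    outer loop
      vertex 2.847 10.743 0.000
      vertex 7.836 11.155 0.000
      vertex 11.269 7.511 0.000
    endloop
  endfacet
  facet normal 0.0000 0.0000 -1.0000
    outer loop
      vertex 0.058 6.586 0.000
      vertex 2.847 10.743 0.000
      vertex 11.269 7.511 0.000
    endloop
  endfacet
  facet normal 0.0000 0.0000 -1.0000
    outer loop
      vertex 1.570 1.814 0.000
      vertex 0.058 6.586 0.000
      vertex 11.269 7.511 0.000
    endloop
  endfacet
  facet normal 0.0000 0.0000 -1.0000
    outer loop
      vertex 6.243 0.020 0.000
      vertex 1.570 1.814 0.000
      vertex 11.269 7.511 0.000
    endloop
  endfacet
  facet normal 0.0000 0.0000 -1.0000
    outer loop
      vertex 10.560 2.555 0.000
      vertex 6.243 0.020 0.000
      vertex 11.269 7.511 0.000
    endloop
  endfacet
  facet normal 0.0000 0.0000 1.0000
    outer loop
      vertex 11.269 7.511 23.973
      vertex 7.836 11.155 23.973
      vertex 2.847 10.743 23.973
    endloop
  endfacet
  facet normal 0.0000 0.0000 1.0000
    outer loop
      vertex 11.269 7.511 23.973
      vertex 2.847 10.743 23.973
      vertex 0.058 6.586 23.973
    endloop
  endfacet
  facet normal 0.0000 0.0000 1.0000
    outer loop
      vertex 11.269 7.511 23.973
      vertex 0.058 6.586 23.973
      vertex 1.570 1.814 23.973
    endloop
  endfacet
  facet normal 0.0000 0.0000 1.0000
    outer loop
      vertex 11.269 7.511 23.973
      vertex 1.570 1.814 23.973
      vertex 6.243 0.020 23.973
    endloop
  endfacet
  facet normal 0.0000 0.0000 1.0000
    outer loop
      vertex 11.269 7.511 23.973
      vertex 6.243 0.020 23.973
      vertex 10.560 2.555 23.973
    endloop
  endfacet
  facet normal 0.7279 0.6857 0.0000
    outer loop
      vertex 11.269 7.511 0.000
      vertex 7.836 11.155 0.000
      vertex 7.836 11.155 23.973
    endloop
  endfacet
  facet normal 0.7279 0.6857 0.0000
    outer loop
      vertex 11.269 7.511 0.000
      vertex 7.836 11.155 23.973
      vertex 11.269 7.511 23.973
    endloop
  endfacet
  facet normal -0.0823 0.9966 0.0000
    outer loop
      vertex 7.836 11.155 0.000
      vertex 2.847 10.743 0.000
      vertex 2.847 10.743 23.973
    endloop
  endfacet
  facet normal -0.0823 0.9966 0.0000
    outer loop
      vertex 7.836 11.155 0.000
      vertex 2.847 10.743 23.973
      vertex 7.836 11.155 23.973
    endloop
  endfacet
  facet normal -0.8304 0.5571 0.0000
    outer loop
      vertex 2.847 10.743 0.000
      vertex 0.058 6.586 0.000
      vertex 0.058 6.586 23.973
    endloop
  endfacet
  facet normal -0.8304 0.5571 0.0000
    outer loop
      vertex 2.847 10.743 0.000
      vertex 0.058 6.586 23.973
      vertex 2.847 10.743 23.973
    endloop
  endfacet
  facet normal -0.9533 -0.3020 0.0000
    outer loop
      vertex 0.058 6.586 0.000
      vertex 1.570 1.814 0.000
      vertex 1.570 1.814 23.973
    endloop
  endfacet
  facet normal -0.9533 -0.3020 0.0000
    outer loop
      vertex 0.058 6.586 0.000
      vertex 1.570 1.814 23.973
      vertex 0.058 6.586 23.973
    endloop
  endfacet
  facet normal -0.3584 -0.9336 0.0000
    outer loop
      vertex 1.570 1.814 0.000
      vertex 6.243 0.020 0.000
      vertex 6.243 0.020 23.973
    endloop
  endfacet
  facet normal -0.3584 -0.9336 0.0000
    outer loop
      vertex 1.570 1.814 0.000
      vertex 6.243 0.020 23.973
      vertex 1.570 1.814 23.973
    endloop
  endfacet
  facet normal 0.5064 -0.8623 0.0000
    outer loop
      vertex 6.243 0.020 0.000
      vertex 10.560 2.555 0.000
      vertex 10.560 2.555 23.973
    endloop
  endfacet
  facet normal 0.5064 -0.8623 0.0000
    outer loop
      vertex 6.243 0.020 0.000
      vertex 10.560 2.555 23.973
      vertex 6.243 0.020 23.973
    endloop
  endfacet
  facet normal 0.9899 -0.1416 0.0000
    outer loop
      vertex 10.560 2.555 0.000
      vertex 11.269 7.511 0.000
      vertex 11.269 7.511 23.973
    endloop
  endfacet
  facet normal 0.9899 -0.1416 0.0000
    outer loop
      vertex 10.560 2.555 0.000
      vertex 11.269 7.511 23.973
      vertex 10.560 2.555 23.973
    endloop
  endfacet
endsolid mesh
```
; perimeter-only toolpath
G21 ; units = mm
G90 ; absolute positioning
G28 ; home
; layer 1
G0 Z2.997
G0 X11.269 Y7.511
G1 X7.836 Y11.155
G1 X2.847 Y10.743
G1 X0.058 Y6.586
G1 X1.570 Y1.814
G1 X6.243 Y0.020
G1 X10.560 Y2.555
G1 X11.269 Y7.511
; layer 2
G0 Z5.993
G0 X11.269 Y7.511
G1 X7.836 Y11.155
G1 X2.847 Y10.743
G1 X0.058 Y6.586
G1 X1.570 Y1.814
G1 X6.243 Y0.020
G1 X10.560 Y2.555
G1 X11.269 Y7.511
; layer 3
G0 Z8.990
G0 X11.269 Y7.511
G1 X7.836 Y11.155
G1 X2.847 Y10.743
G1 X0.058 Y6.586
G1 X1.570 Y1.814
G1 X6.243 Y0.020
G1 X10.560 Y2.555
G1 X11.269 Y7.511
; layer 4
G0 Z11.986
G0 X11.269 Y7.511
G1 X7.836 Y11.155
G1 X2.847 Y10.743
G1 X0.058 Y6.586
G1 X1.570 Y1.814
G1 X6.243 Y0.020
G1 X10.560 Y2.555
G1 X11.269 Y7.511
; layer 5
G0 Z14.983
G0 X11.269 Y7.511
G1 X7.836 Y11.155
G1 X2.847 Y10.743
G1 X0.058 Y6.586
G1 X1.570 Y1.814
G1 X6.243 Y0.020
G1 X10.560 Y2.555
G1 X11.269 Y7.511
; layer 6
G0 Z17.980
G0 X11.269 Y7.511
G1 X7.836 Y11.155
G1 X2.847 Y10.743
G1 X0.058 Y6.586
G1 X1.570 Y1.814
G1 X6.243 Y0.020
G1 X10.560 Y2.555
G1 X11.269 Y7.511
; layer 7
G0 Z20.976
G0 X11.269 Y7.511
G1 X7.836 Y11.155
G1 X2.847 Y10.743
G1 X0.058 Y6.586
G1 X1.570 Y1.814
G1 X6.243 Y0.020
G1 X10.560 Y2.555
G1 X11.269 Y7.511
; layer 8
G0 Z23.973
G0 X11.269 Y7.511
G1 X7.836 Y11.155
G1 X2.847 Y10.743
G1 X0.058 Y6.586
G1 X1.570 Y1.814
G1 X6.243 Y0.020
G1 X10.560 Y2.555
G1 X11.269 Y7.511
M2 ; end

The solid is a regular 7-sided prism (a cylinder approximated with 7 flat sides), circumscribed radius ≈ 5.77 mm, height ≈ 24 mm. Slicing at Δz = 2.997 mm — 8 equal slices spanning the solid's height, so layer i sits at z = i·h/8 — gives 8 non-empty perimeters. Each is a 7-segment closed polygon; G0 lifts to the layer z and rapids to the start vertex, then G1 traces the edges.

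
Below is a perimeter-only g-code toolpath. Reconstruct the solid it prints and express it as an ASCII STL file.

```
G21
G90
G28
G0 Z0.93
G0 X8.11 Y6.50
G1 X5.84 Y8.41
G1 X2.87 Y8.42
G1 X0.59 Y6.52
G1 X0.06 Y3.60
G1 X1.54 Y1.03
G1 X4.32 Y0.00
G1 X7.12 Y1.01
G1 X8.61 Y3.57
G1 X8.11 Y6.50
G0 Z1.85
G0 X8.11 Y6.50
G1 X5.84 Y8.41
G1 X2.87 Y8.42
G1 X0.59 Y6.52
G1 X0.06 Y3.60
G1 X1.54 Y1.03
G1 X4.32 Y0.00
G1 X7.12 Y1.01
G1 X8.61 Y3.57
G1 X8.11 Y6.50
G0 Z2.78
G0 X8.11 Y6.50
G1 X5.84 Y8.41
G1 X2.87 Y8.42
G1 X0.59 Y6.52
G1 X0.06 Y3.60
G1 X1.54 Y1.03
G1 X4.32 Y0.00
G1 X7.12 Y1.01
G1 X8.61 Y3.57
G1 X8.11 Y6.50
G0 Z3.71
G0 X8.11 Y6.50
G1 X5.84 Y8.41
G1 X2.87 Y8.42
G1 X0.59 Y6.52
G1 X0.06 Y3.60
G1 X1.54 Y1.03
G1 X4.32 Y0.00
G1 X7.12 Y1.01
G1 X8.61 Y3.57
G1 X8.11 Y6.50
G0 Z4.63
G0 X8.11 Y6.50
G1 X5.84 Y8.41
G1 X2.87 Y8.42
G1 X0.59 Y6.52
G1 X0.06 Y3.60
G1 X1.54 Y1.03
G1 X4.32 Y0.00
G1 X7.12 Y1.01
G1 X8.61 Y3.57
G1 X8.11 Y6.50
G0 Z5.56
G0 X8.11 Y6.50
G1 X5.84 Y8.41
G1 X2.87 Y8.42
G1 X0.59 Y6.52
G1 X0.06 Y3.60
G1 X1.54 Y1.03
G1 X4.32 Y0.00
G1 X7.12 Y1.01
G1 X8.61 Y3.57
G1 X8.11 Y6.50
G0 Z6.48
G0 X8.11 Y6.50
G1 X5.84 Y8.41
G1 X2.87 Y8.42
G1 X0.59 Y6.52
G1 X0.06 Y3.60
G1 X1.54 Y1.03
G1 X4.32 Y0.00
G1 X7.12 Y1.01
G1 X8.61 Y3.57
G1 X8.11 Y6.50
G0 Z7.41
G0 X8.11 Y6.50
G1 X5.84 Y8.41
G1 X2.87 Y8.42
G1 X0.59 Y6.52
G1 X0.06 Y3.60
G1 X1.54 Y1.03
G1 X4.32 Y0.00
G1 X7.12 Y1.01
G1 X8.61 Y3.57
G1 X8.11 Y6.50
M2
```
solid part
  facet normal 0.0000 0.0000 -1.0000
    outer loop
      vertex 2.87 8.42 0.00
      vertex 5.84 8.41 0.00
      vertex 8.11 6.50 0.00
    endloop
  endfacet
  facet normal 0.0000 0.0000 -1.0000
    outer loop
      vertex 0.59 6.52 0.00
      vertex 2.87 8.42 0.00
      vertex 8.11 6.50 0.00
    endloop
  endfacet
  facet normal 0.0000 0.0000 -1.0000
    outer loop
      vertex 0.06 3.60 0.00
      vertex 0.59 6.52 0.00
      vertex 8.11 6.50 0.00
    endloop
  endfacet
  facet normal 0.0000 0.0000 -1.0000
    outer loop
      vertex 1.54 1.03 0.00
      vertex 0.06 3.60 0.00
      vertex 8.11 6.50 0.00
    endloop
  endfacet
  facet normal 0.0000 0.0000 -1.0000
    outer loop
      vertex 4.32 0.00 0.00
      vertex 1.54 1.03 0.00
      vertex 8.11 6.50 0.00
    endloop
  endfacet
  facet normal 0.0000 0.0000 -1.0000
    outer loop
      vertex 7.12 1.01 0.00
      vertex 4.32 0.00 0.00
      vertex 8.11 6.50 0.00
    endloop
  endfacet
  facet normal 0.0000 0.0000 -1.0000
    outer loop
      vertex 8.61 3.57 0.00
      vertex 7.12 1.01 0.00
      vertex 8.11 6.50 0.00
    endloop
  endfacet
  facet normal 0.0000 0.0000 1.0000
    outer loop
      vertex 8.11 6.50 7.41
      vertex 5.84 8.41 7.41
      vertex 2.87 8.42 7.41
    endloop
  endfacet
  facet normal 0.0000 0.0000 1.0000
    outer loop
      vertex 8.11 6.50 7.41
      vertex 2.87 8.42 7.41
      vertex 0.59 6.52 7.41
    endloop
  endfacet
  facet normal 0.0000 0.0000 1.0000
    outer loop
      vertex 8.11 6.50 7.41
      vertex 0.59 6.52 7.41
      vertex 0.06 3.60 7.41
    endloop
  endfacet
  facet normal 0.0000 0.0000 1.0000
    outer loop
      vertex 8.11 6.50 7.41
      vertex 0.06 3.60 7.41
      vertex 1.54 1.03 7.41
    endloop
  endfacet
  facet normal 0.0000 0.0000 1.0000
    outer loop
      vertex 8.11 6.50 7.41
      vertex 1.54 1.03 7.41
      vertex 4.32 0.00 7.41
    endloop
  endfacet
  facet normal 0.0000 0.0000 1.0000
    outer loop
      vertex 8.11 6.50 7.41
      vertex 4.32 0.00 7.41
      vertex 7.12 1.01 7.41
    endloop
  endfacet
  facet normal 0.0000 0.0000 1.0000
    outer loop
      vertex 8.11 6.50 7.41
      vertex 7.12 1.01 7.41
      vertex 8.61 3.57 7.41
    endloop
  endfacet
  facet normal 0.6438 0.7652 0.0000
    outer loop
      vertex 8.11 6.50 0.00
      vertex 5.84 8.41 0.00
      vertex 5.84 8.41 7.41
    endloop
  endfacet
  facet normal 0.6438 0.7652 0.0000
    outer loop
      vertex 8.11 6.50 0.00
      vertex 5.84 8.41 7.41
      vertex 8.11 6.50 7.41
    endloop
  endfacet
  facet normal 0.0034 1.0000 0.0000
    outer loop
      vertex 5.84 8.41 0.00
      vertex 2.87 8.42 0.00
      vertex 2.87 8.42 7.41
    endloop
  endfacet
  facet normal 0.0034 1.0000 0.0000
    outer loop
      vertex 5.84 8.41 0.00
      vertex 2.87 8.42 7.41
      vertex 5.84 8.41 7.41
    endloop
  endfacet
  facet normal -0.6402 0.7682 0.0000
    outer loop
      vertex 2.87 8.42 0.00
      vertex 0.59 6.52 0.00
      vertex 0.59 6.52 7.41
    endloop
  endfacet
  facet normal -0.6402 0.7682 0.0000
    outer loop
      vertex 2.87 8.42 0.00
      vertex 0.59 6.52 7.41
      vertex 2.87 8.42 7.41
    endloop
  endfacet
  facet normal -0.9839 0.1786 0.0000
    outer loop
      vertex 0.59 6.52 0.00
      vertex 0.06 3.60 0.00
      vertex 0.06 3.60 7.41
    endloop
  endfacet
  facet normal -0.9839 0.1786 0.0000
    outer loop
      vertex 0.59 6.52 0.00
      vertex 0.06 3.60 7.41
      vertex 0.59 6.52 7.41
    endloop
  endfacet
  facet normal -0.8666 -0.4990 0.0000
    outer loop
      vertex 0.06 3.60 0.00
      vertex 1.54 1.03 0.00
      vertex 1.54 1.03 7.41
    endloop
  endfacet
  facet normal -0.8666 -0.4990 0.0000
    outer loop
      vertex 0.06 3.60 0.00
      vertex 1.54 1.03 7.41
      vertex 0.06 3.60 7.41
    endloop
  endfacet
  facet normal -0.3474 -0.9377 0.0000
    outer loop
      vertex 1.54 1.03 0.00
      vertex 4.32 0.00 0.00
      vertex 4.32 0.00 7.41
    endloop
  endfacet
  facet normal -0.3474 -0.9377 0.0000
    outer loop
      vertex 1.54 1.03 0.00
      vertex 4.32 0.00 7.41
      vertex 1.54 1.03 7.41
    endloop
  endfacet
  facet normal 0.3393 -0.9407 0.0000
    outer loop
      vertex 4.32 0.00 0.00
      vertex 7.12 1.01 0.00
      vertex 7.12 1.01 7.41
    endloop
  endfacet
  facet normal 0.3393 -0.9407 0.0000
    outer loop
      vertex 4.32 0.00 0.00
      vertex 7.12 1.01 7.41
      vertex 4.32 0.00 7.41
    endloop
  endfacet
  facet normal 0.8643 -0.5030 0.0000
    outer loop
      vertex 7.12 1.01 0.00
      vertex 8.61 3.57 0.00
      vertex 8.61 3.57 7.41
    endloop
  endfacet
  facet normal 0.8643 -0.5030 0.0000
    outer loop
      vertex 7.12 1.01 0.00
      vertex 8.61 3.57 7.41
      vertex 7.12 1.01 7.41
    endloop
  endfacet
  facet normal 0.9858 0.1682 0.0000
    outer loop
      vertex 8.61 3.57 0.00
      vertex 8.11 6.50 0.00
      vertex 8.11 6.50 7.41
    endloop
  endfacet
  facet normal 0.9858 0.1682 0.0000
    outer loop
      vertex 8.61 3.57 0.00
      vertex 8.11 6.50 7.41
      vertex 8.61 3.57 7.41
    endloop
  endfacet
endsolid part

The G0 Z moves step by Δz≈0.93 mm. Every layer's G1 loop is the same polygon, so the solid is a straight extrusion of it from z=0 to z≈7.41. Closing with flat bottom and top caps and triangulating gives 32 facets — a regular 9-sided prism (a cylinder approximated with 9 flat sides), circumscribed radius ≈ 4.34 mm, height ≈ 7.41 mm.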